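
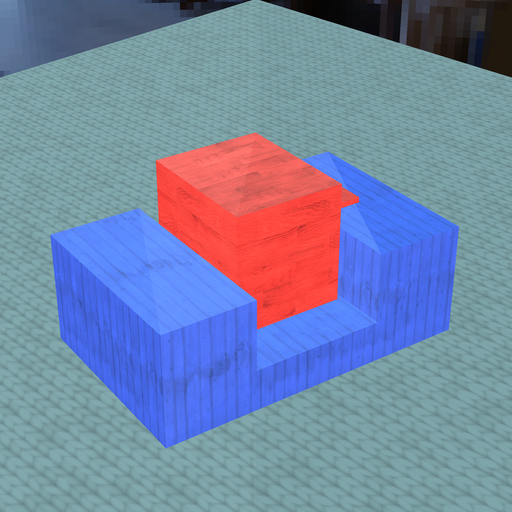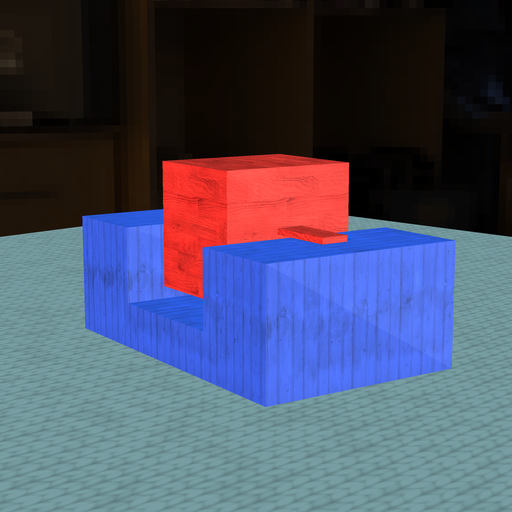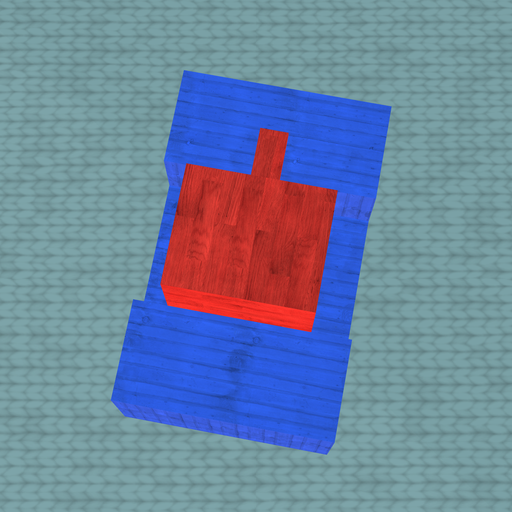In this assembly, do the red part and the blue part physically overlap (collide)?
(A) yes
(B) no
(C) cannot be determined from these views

(B) no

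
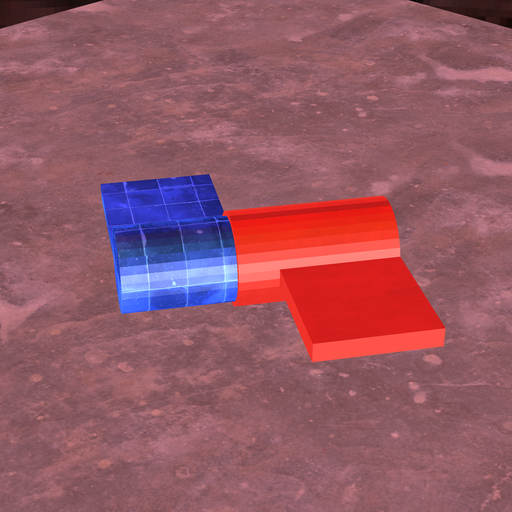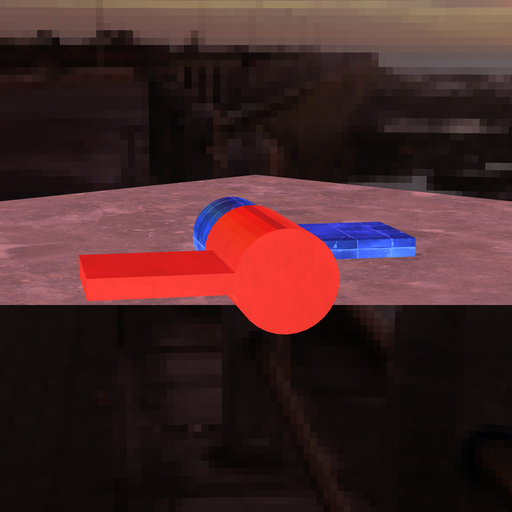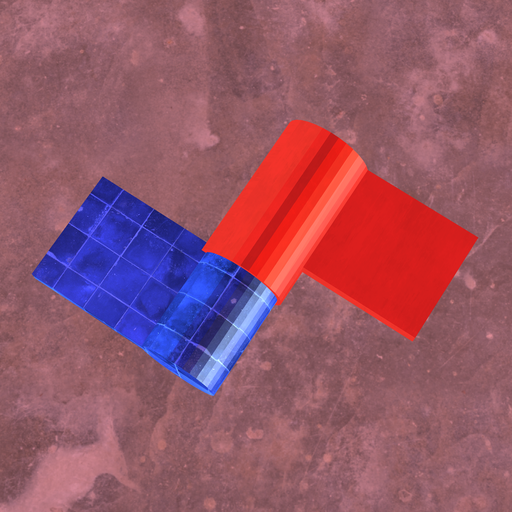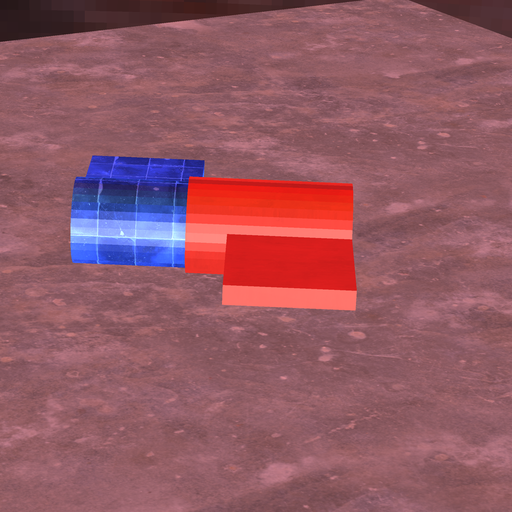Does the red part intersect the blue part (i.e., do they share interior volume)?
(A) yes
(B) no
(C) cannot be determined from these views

(A) yes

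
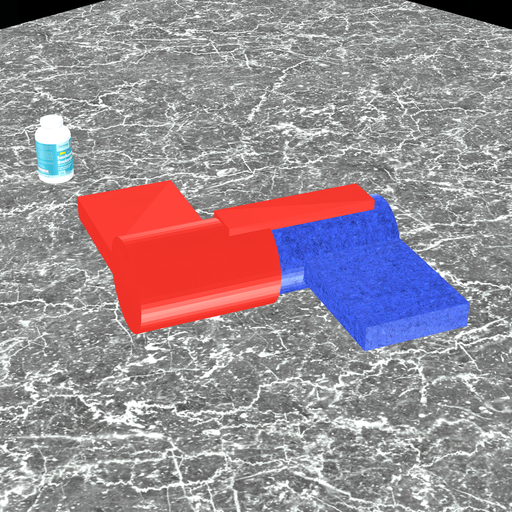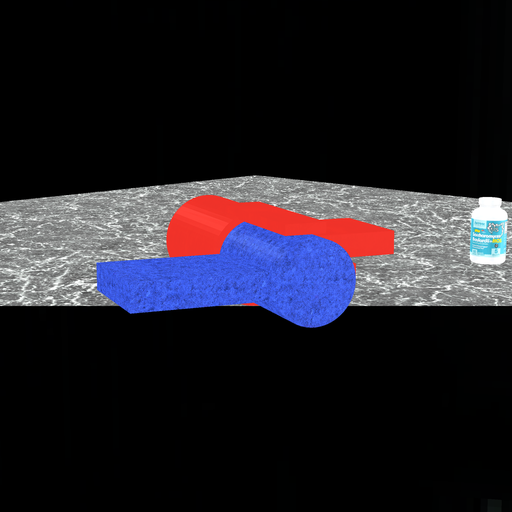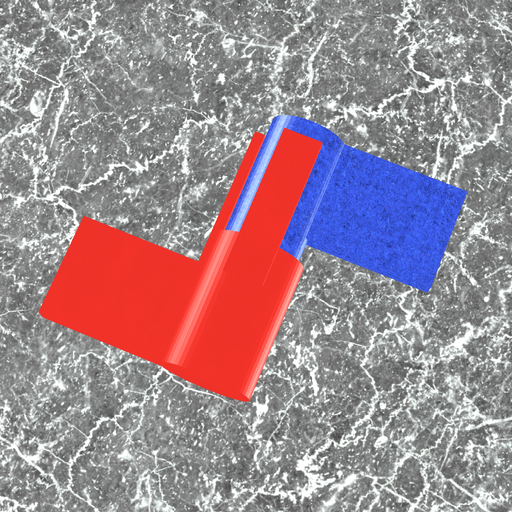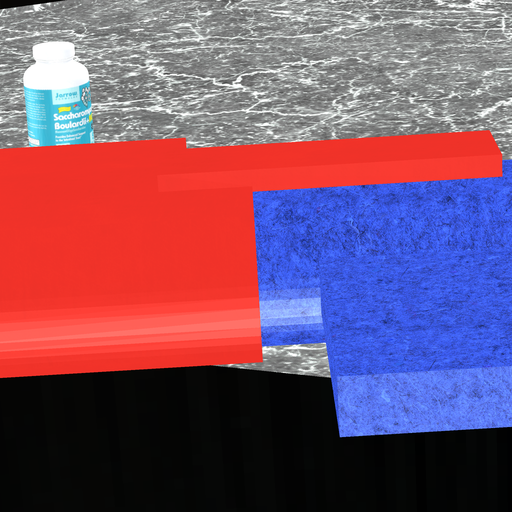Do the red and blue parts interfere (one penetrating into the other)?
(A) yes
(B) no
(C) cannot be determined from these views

(A) yes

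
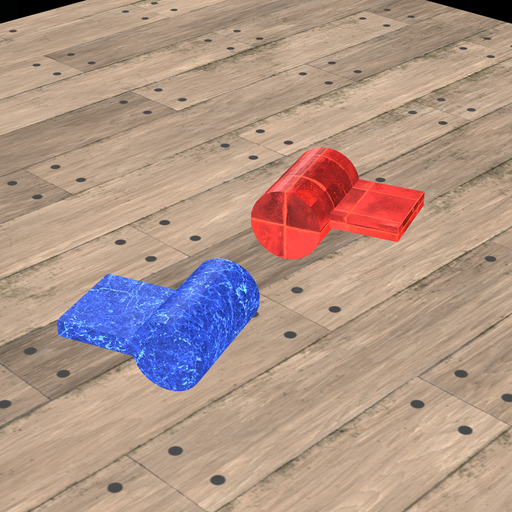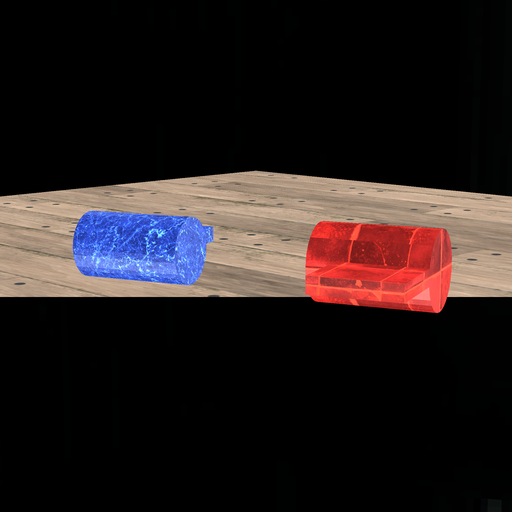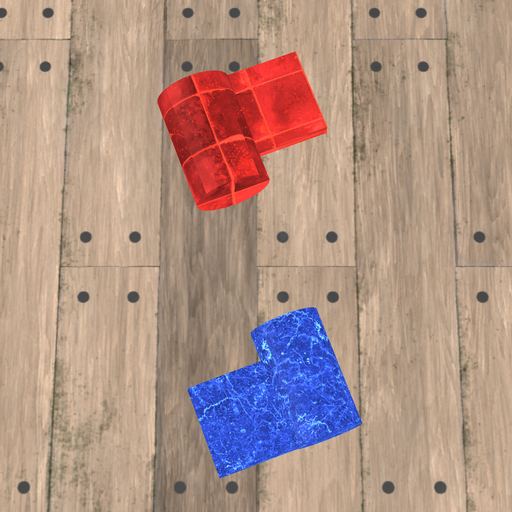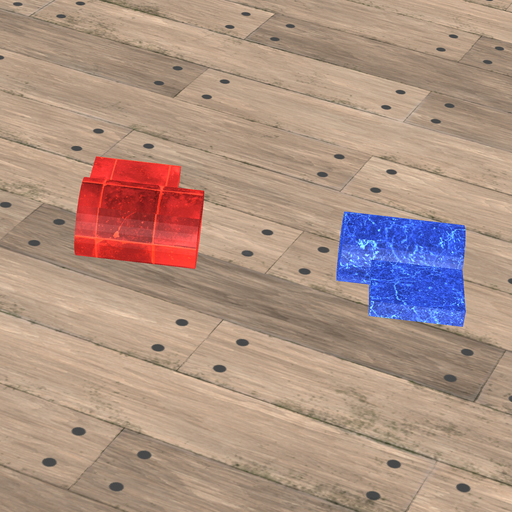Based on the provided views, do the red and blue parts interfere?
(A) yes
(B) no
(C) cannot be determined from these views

(B) no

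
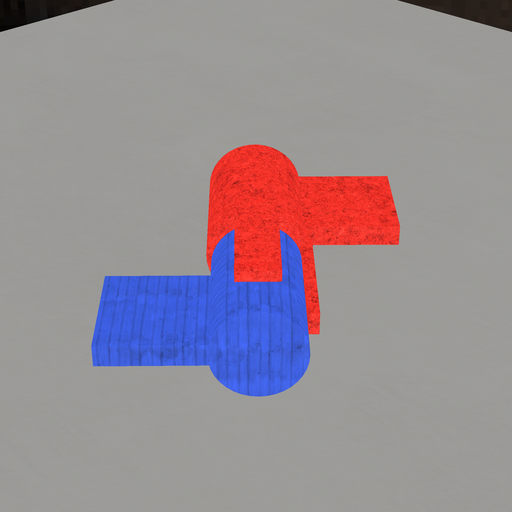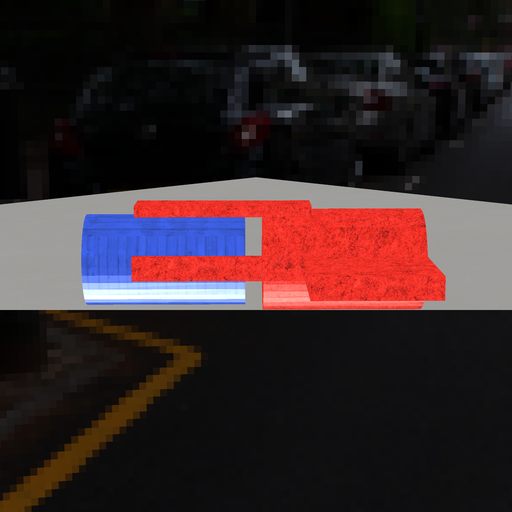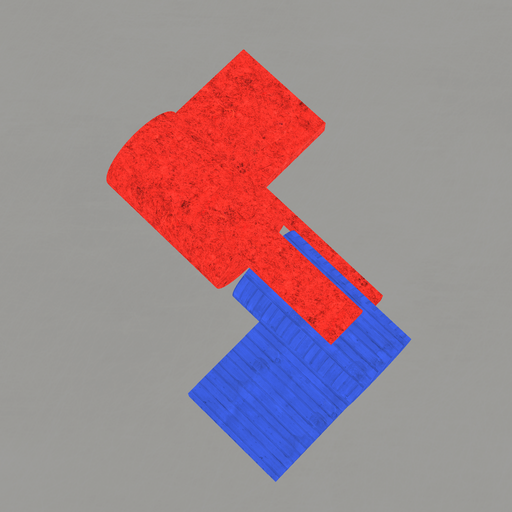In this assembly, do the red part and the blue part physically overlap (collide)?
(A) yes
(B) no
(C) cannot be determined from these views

(B) no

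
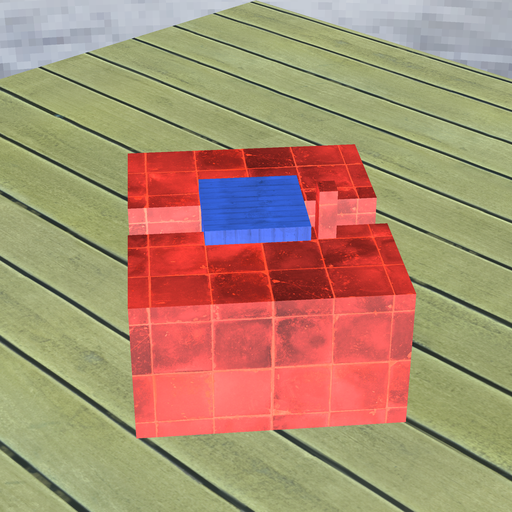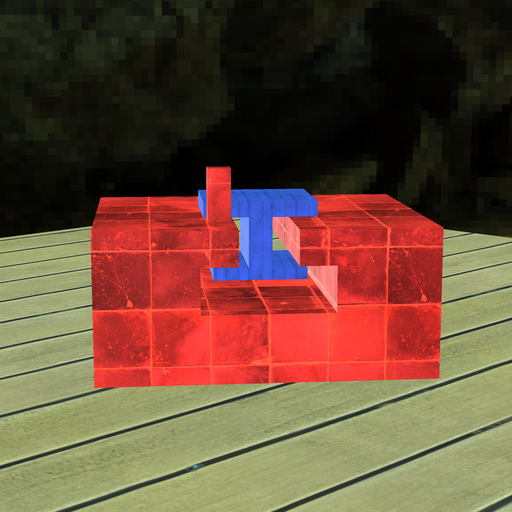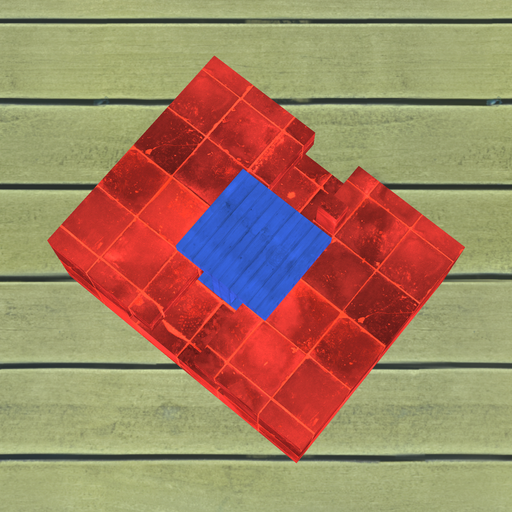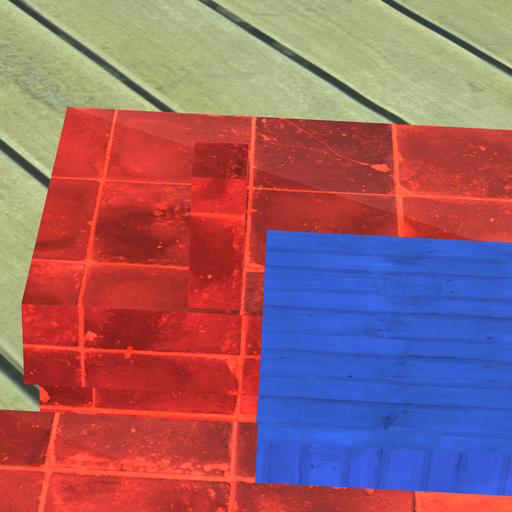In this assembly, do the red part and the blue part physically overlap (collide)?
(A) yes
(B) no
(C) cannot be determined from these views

(B) no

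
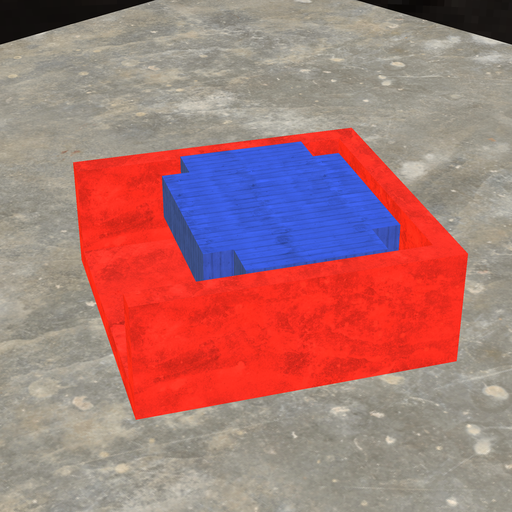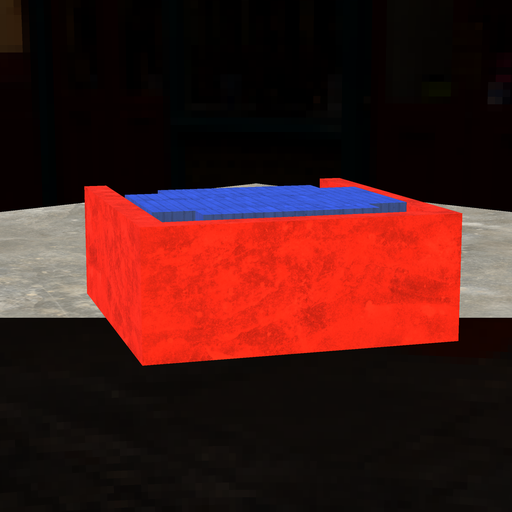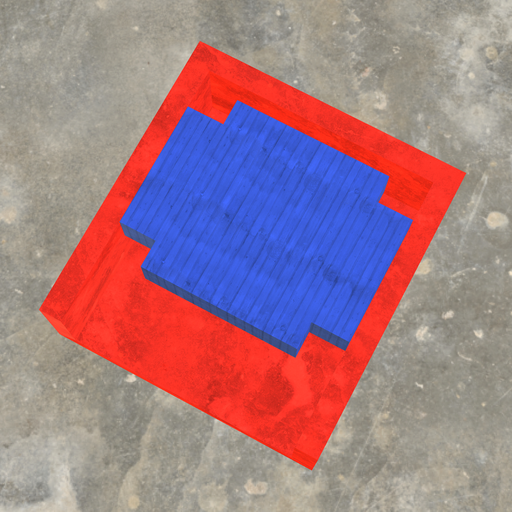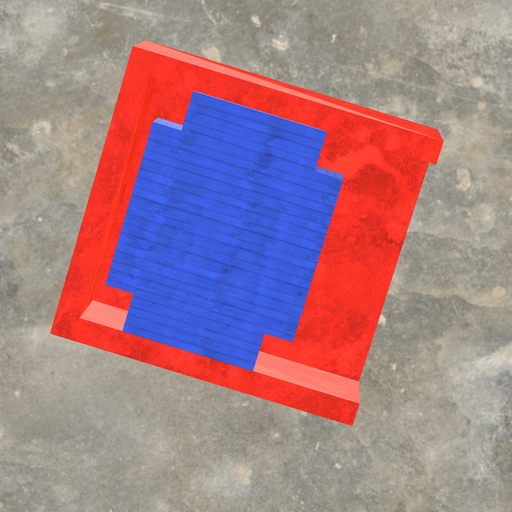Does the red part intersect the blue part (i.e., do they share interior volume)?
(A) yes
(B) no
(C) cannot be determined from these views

(B) no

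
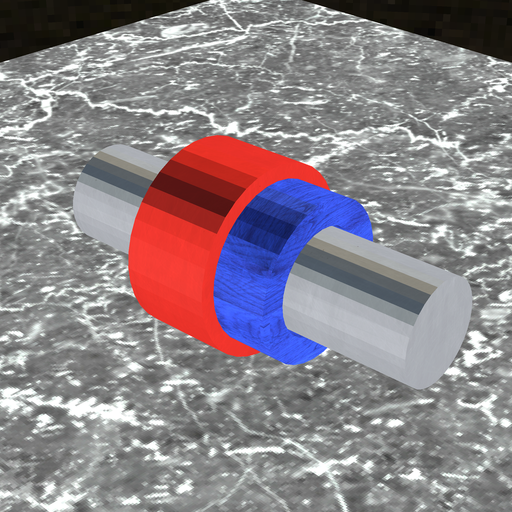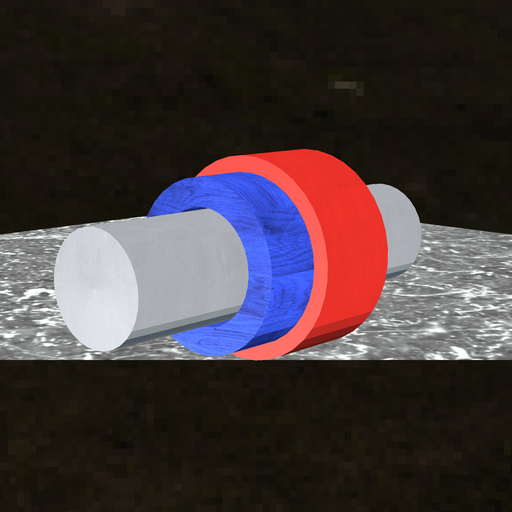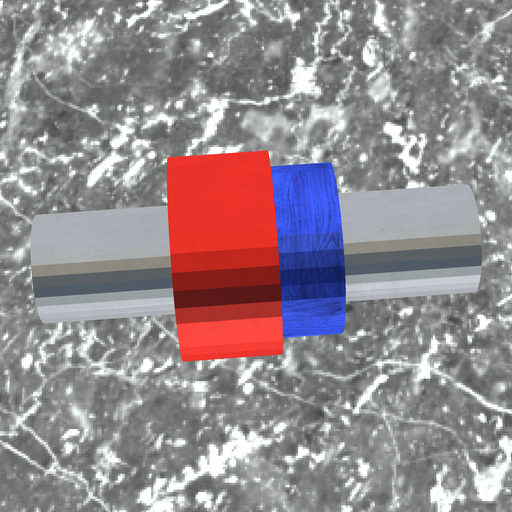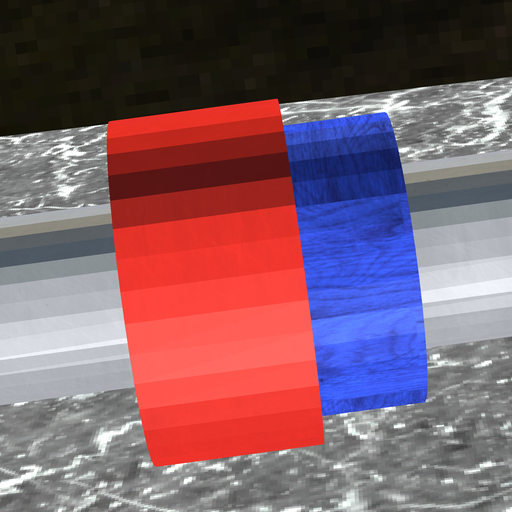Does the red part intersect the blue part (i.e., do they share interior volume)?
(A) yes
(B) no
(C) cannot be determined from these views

(A) yes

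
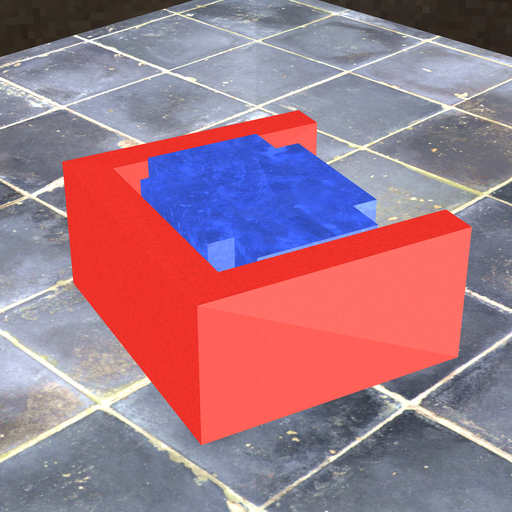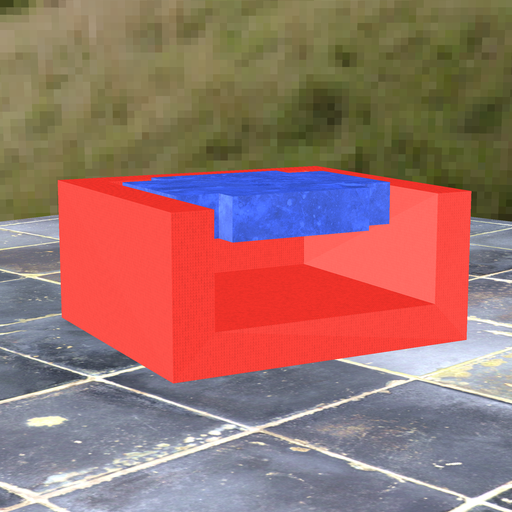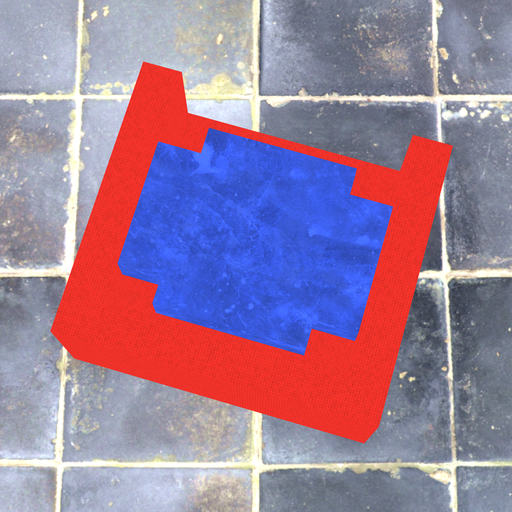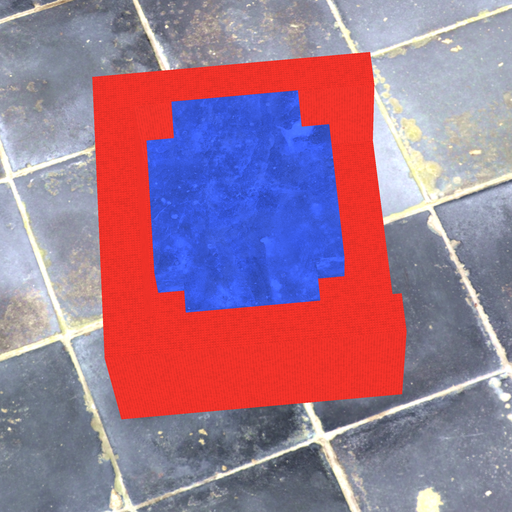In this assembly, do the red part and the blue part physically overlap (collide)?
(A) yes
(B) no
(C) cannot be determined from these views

(B) no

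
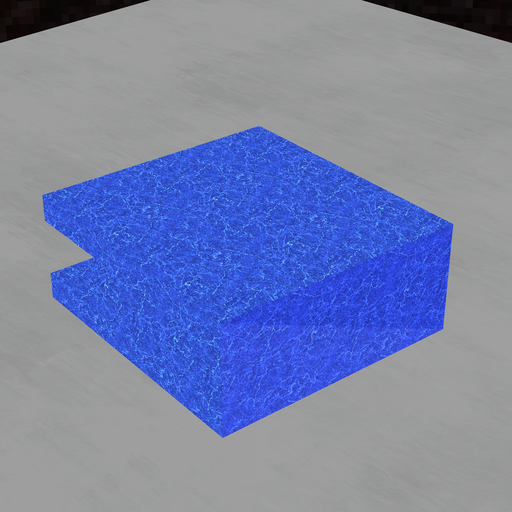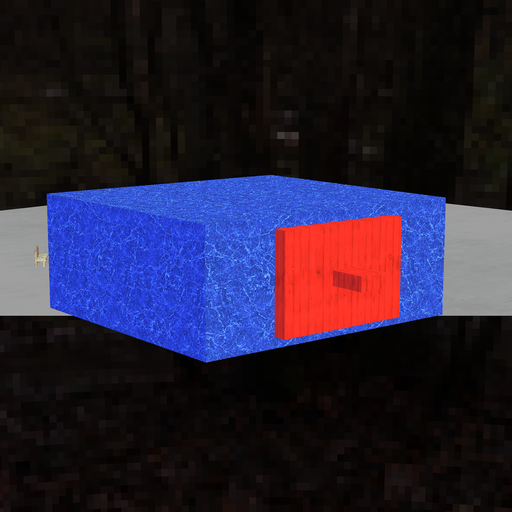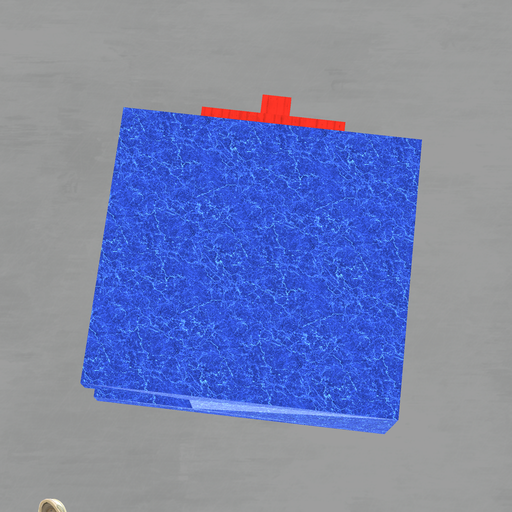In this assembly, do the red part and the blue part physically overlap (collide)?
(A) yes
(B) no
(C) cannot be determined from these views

(C) cannot be determined from these views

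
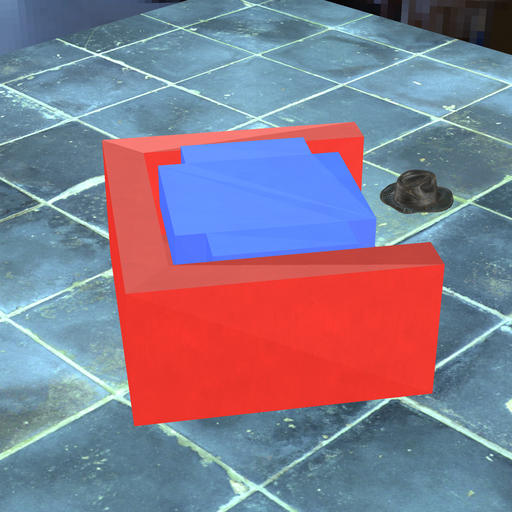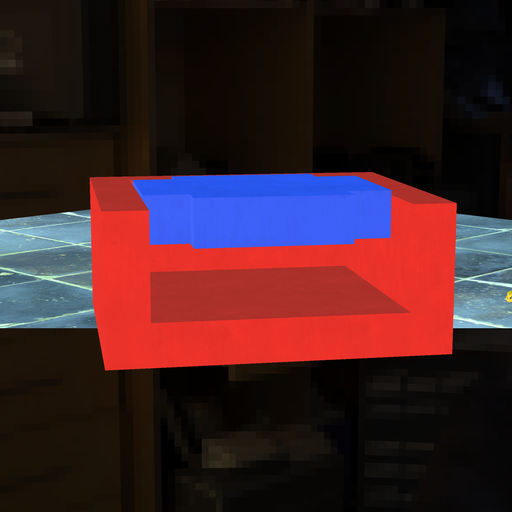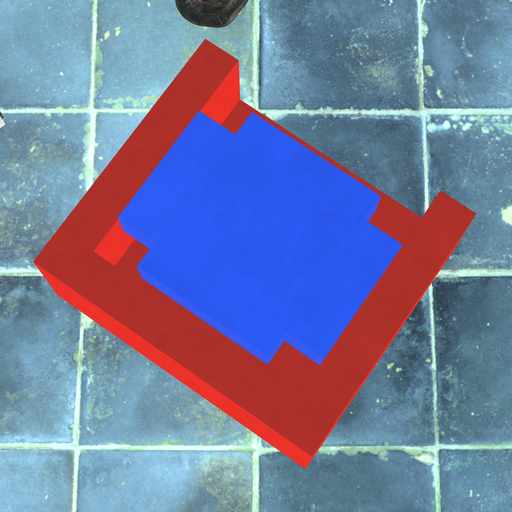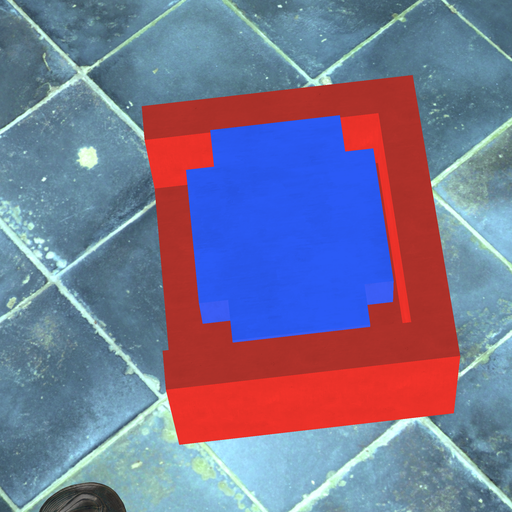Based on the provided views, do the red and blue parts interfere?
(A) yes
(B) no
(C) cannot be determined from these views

(B) no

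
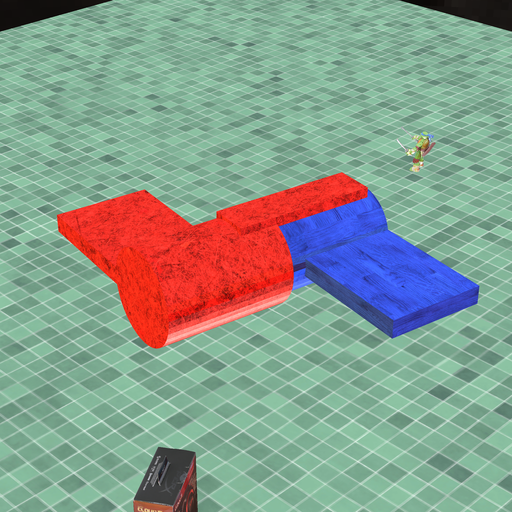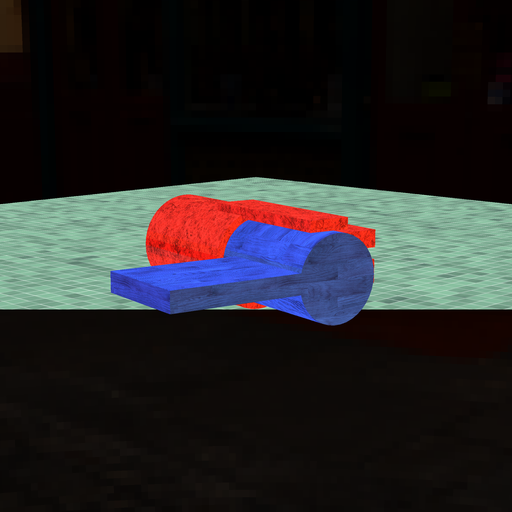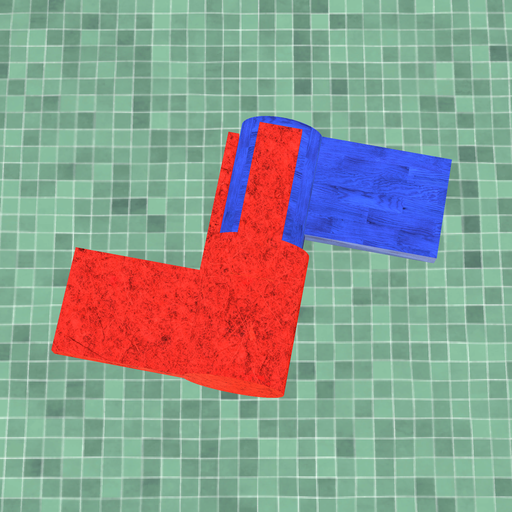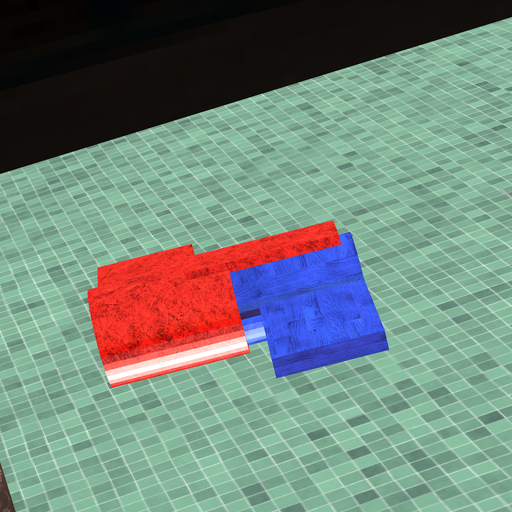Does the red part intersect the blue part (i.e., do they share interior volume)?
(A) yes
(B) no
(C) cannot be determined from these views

(A) yes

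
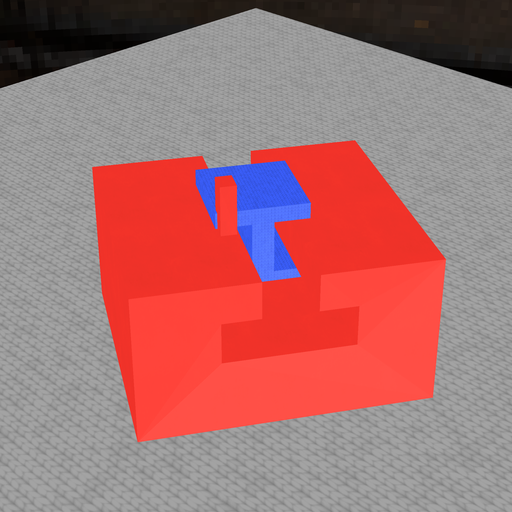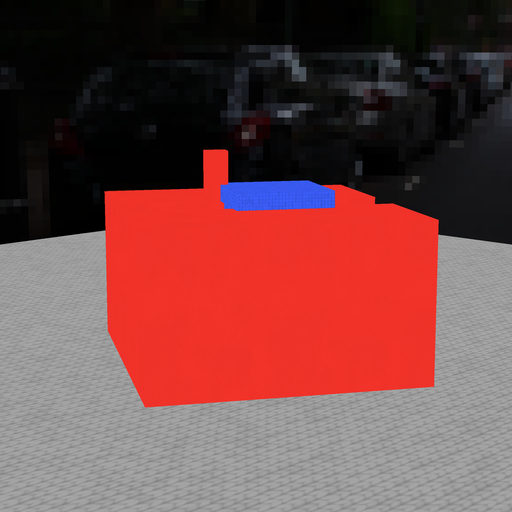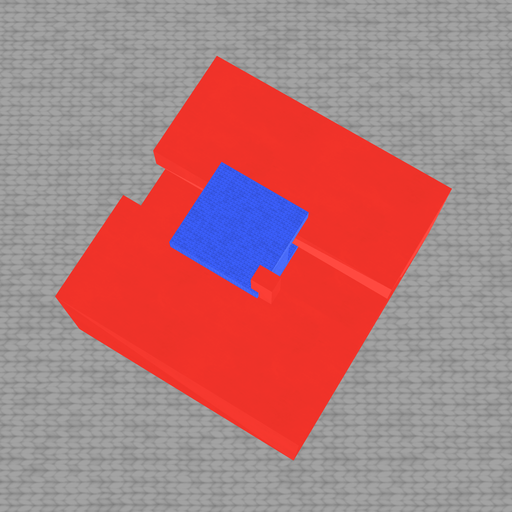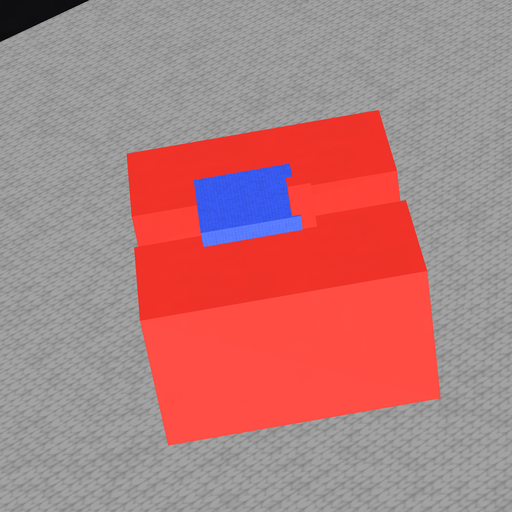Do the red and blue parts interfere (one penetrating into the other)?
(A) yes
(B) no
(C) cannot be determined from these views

(A) yes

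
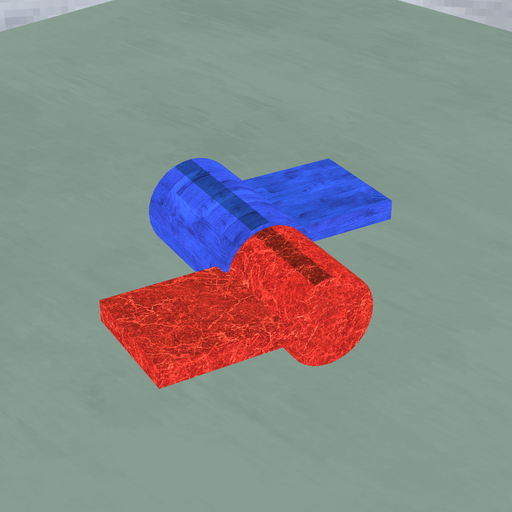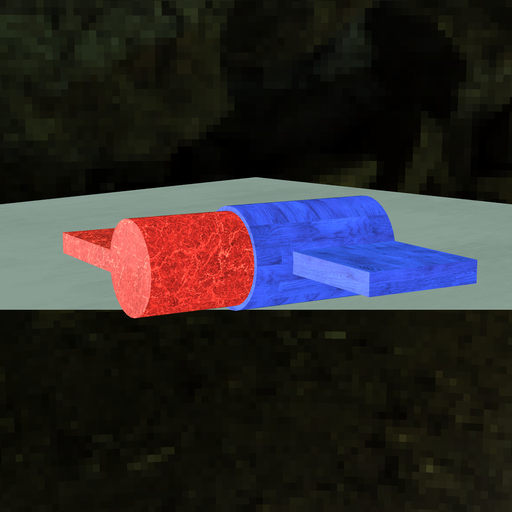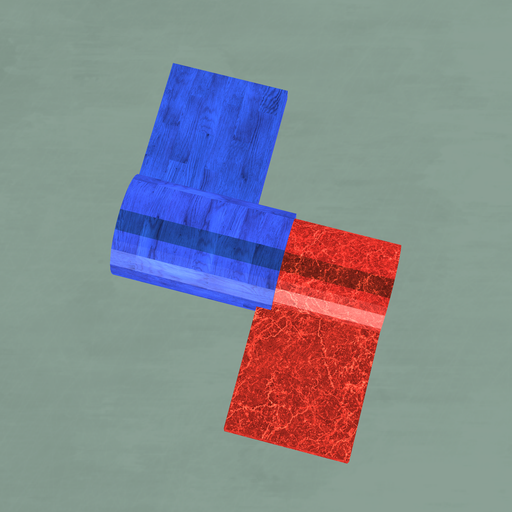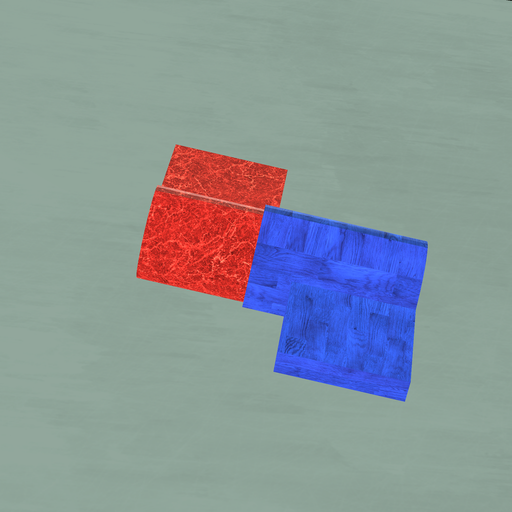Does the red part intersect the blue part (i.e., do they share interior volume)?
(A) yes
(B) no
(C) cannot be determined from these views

(A) yes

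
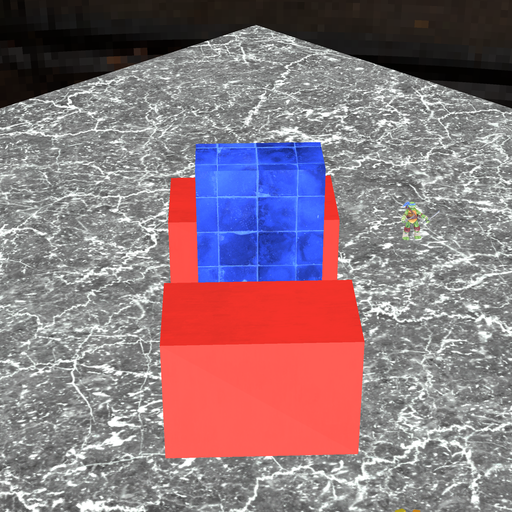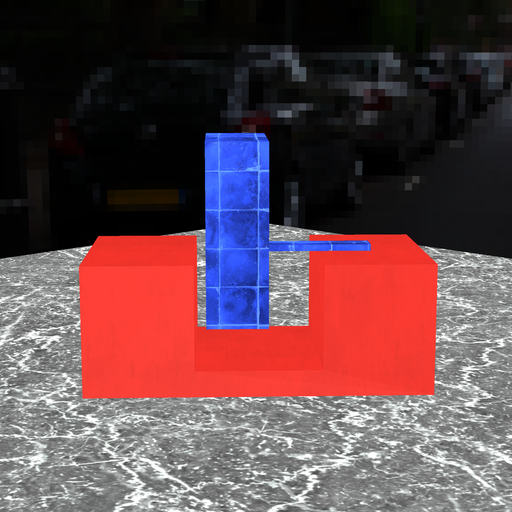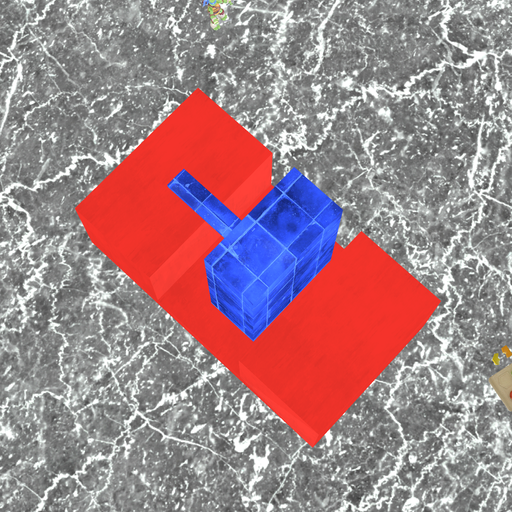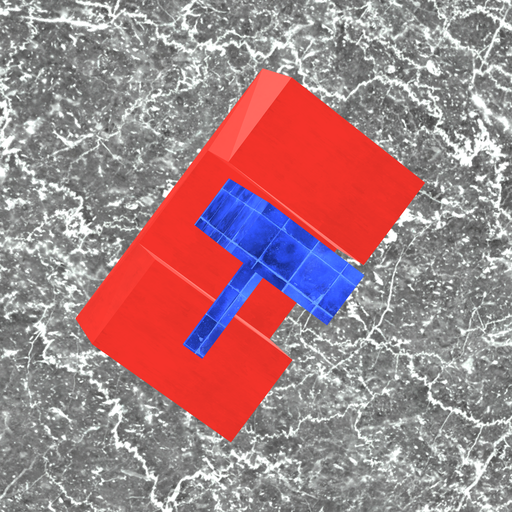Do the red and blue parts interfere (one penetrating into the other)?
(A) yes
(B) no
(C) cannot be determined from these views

(B) no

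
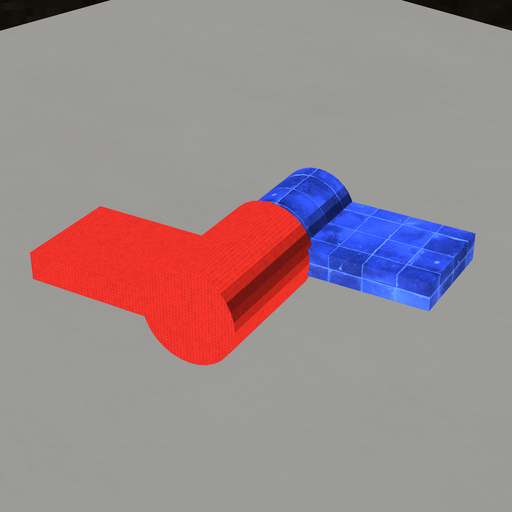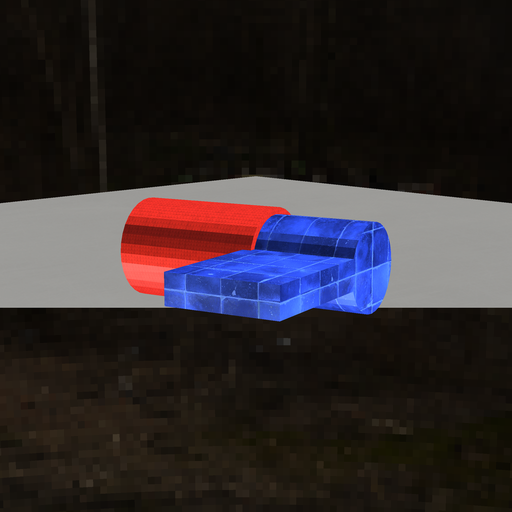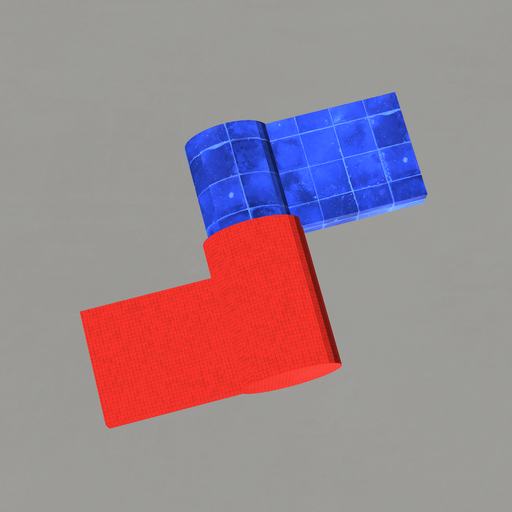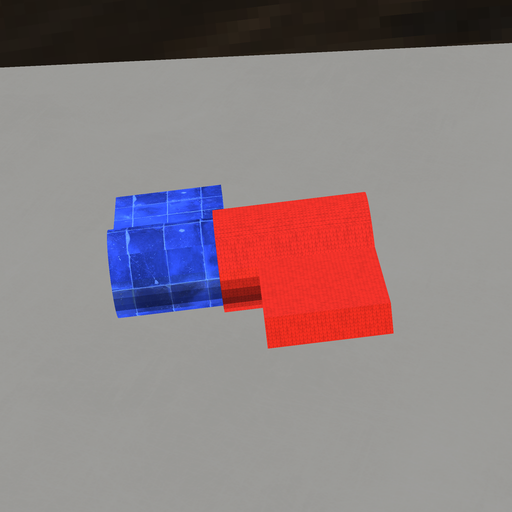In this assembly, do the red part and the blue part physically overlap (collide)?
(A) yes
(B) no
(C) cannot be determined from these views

(A) yes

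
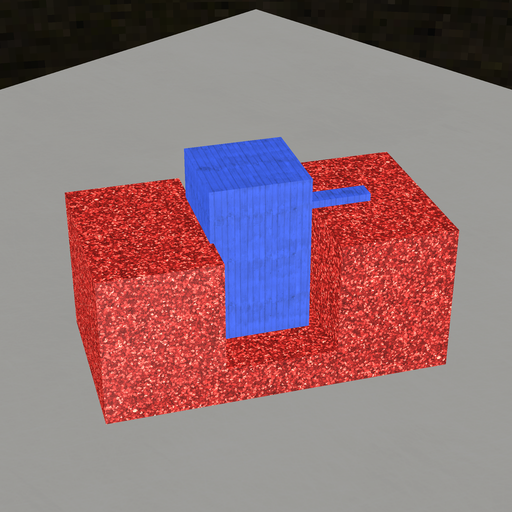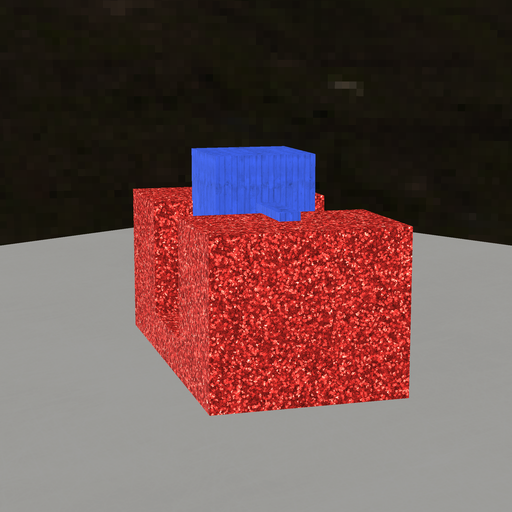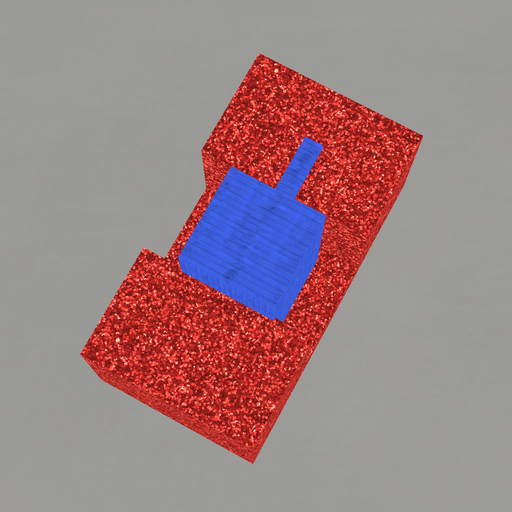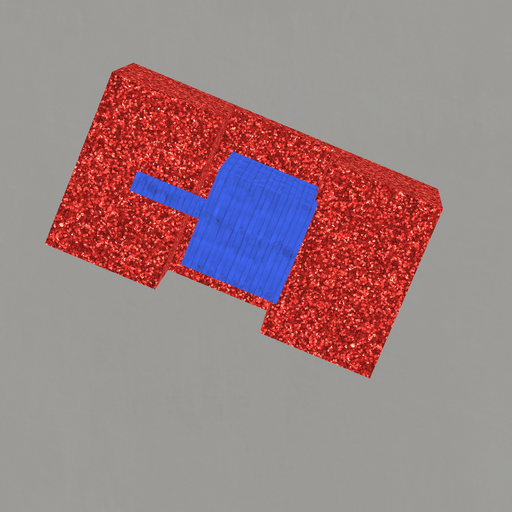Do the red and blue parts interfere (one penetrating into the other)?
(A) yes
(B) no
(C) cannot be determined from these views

(A) yes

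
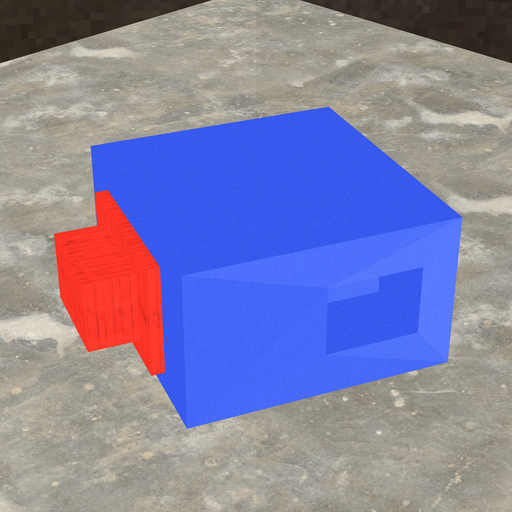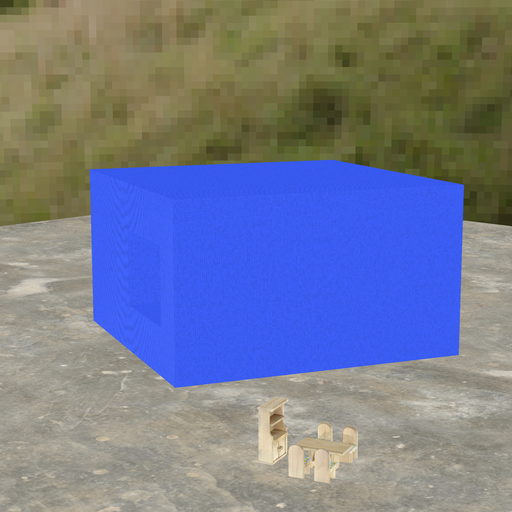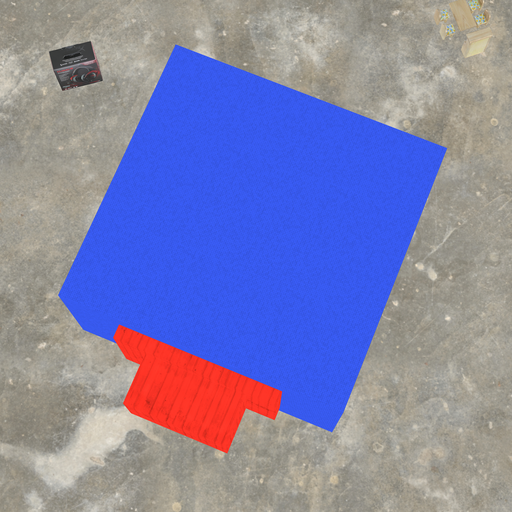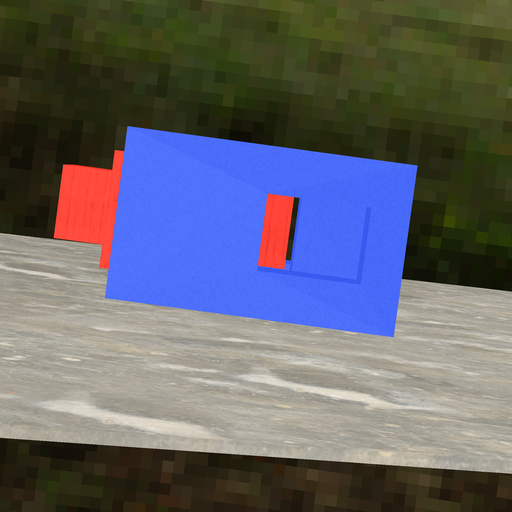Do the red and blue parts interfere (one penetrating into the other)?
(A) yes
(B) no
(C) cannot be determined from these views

(B) no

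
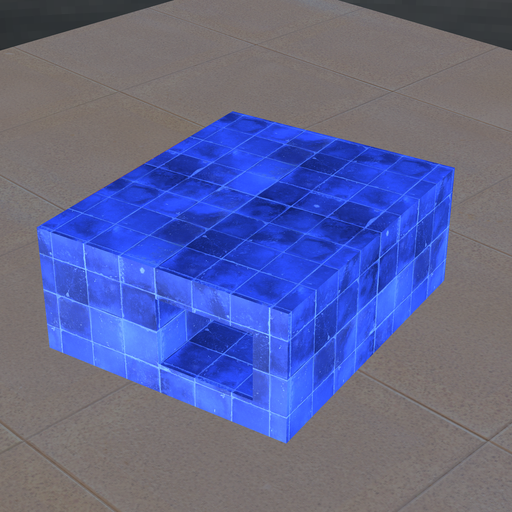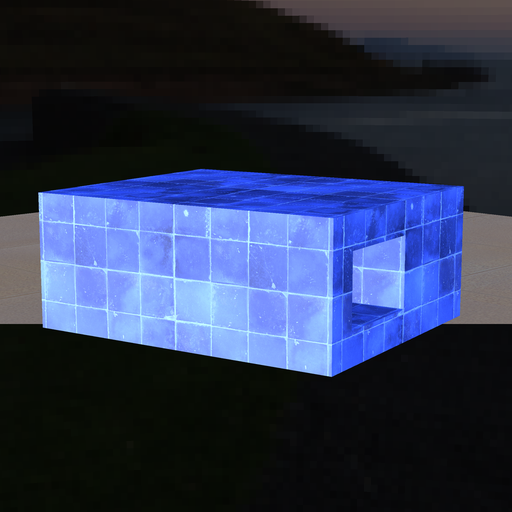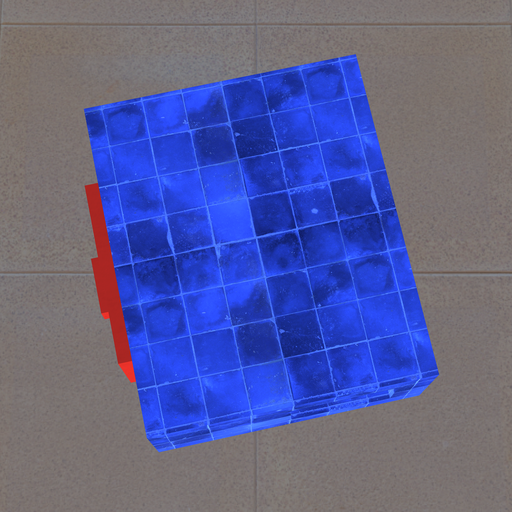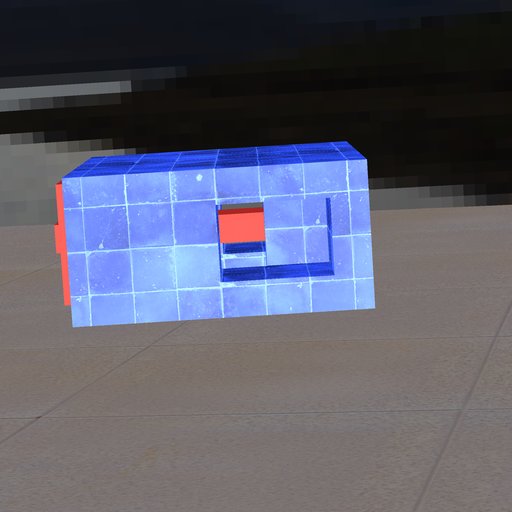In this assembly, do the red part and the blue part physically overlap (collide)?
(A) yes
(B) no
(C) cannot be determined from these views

(A) yes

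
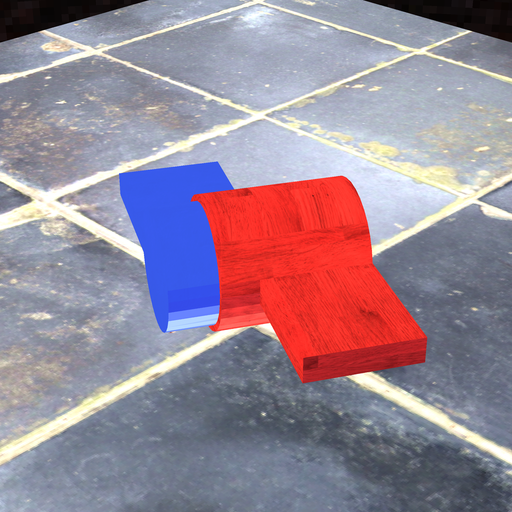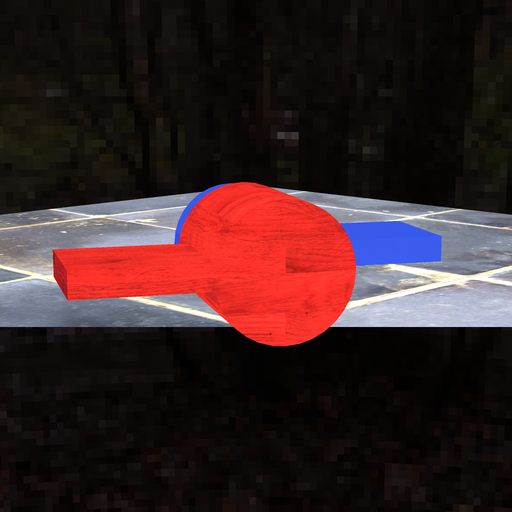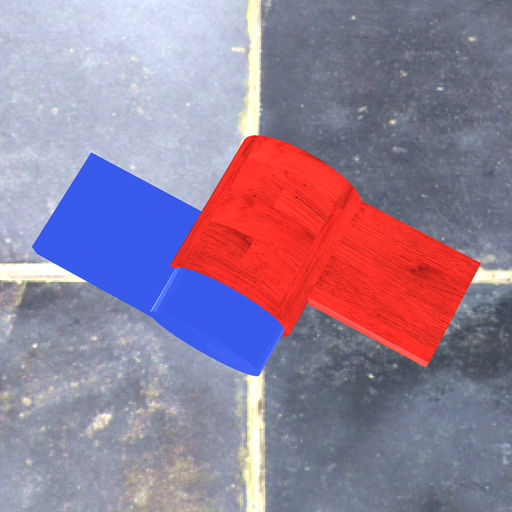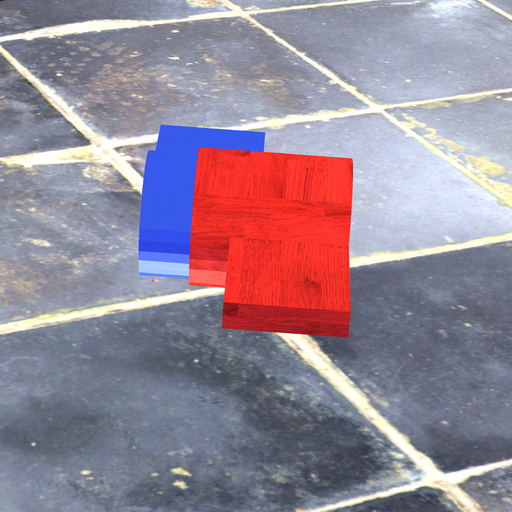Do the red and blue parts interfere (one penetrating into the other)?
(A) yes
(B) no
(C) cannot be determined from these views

(A) yes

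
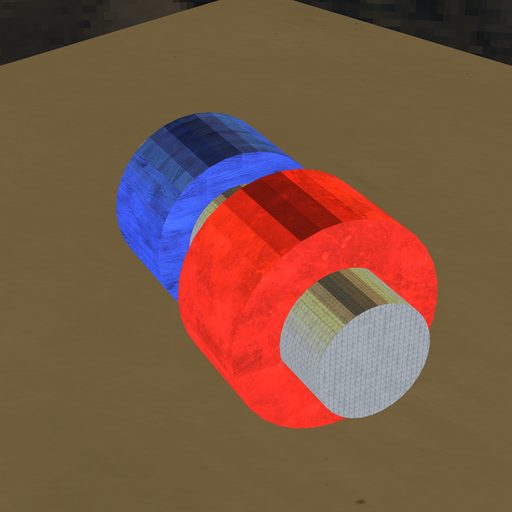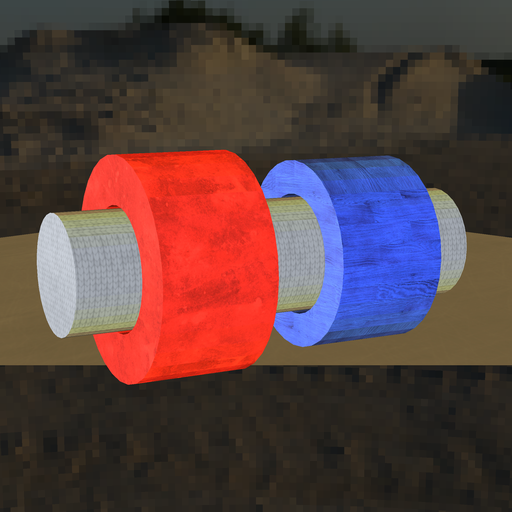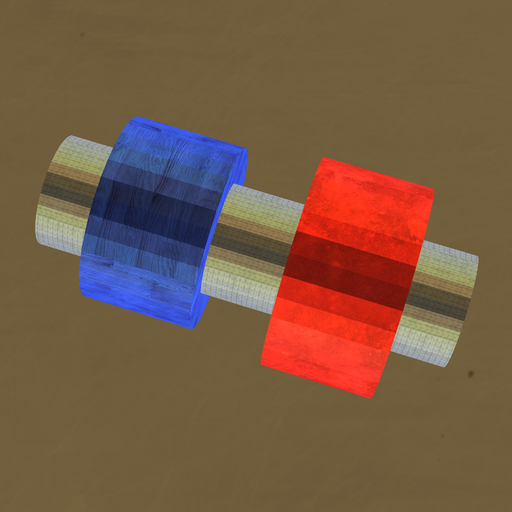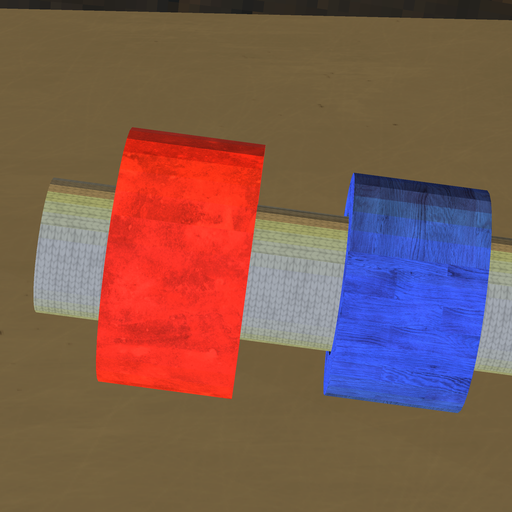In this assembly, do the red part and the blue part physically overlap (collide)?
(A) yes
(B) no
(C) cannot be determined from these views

(B) no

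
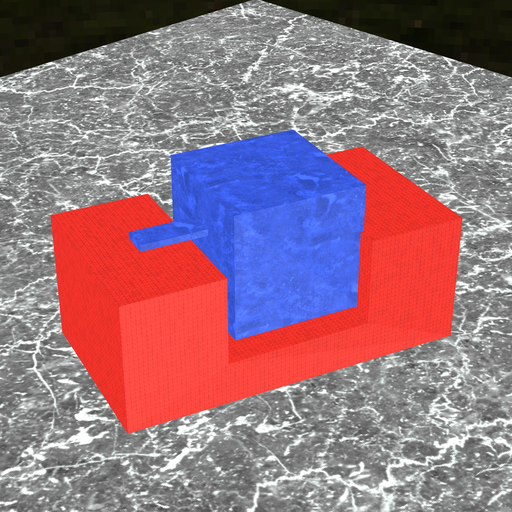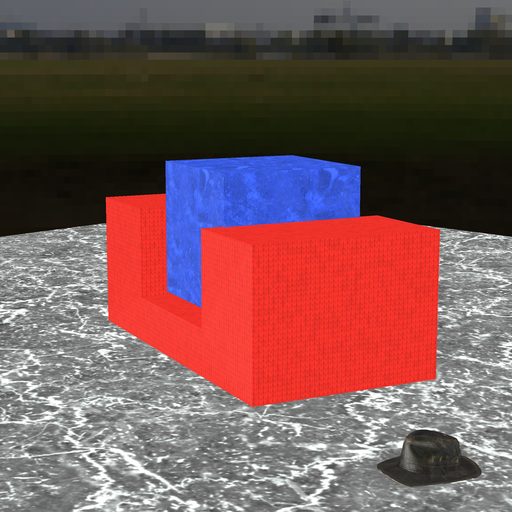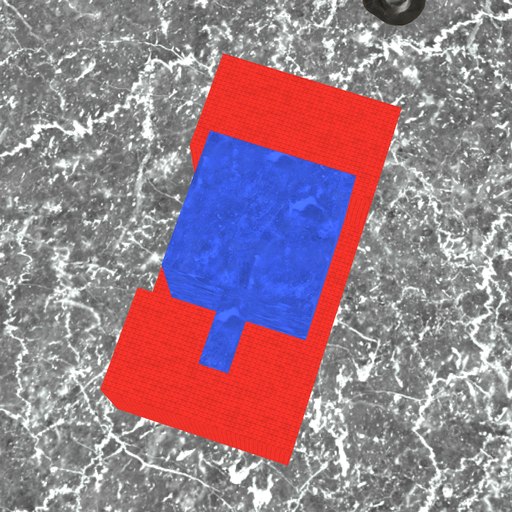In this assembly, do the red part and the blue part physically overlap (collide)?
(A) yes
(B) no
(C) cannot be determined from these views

(C) cannot be determined from these views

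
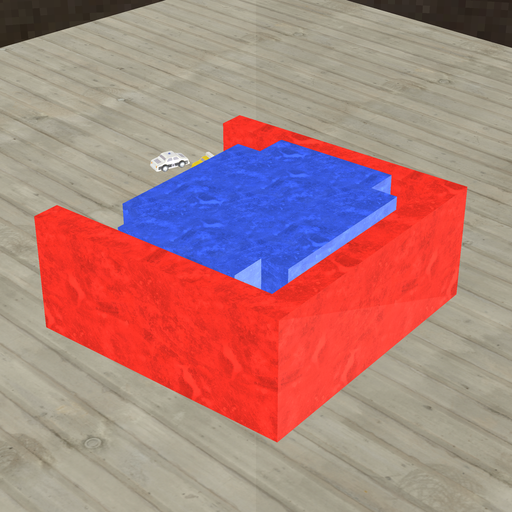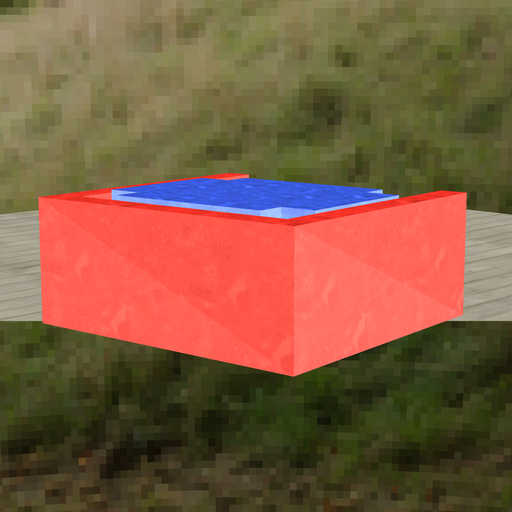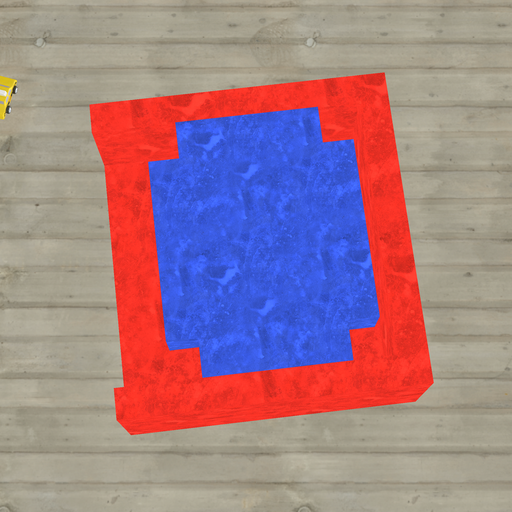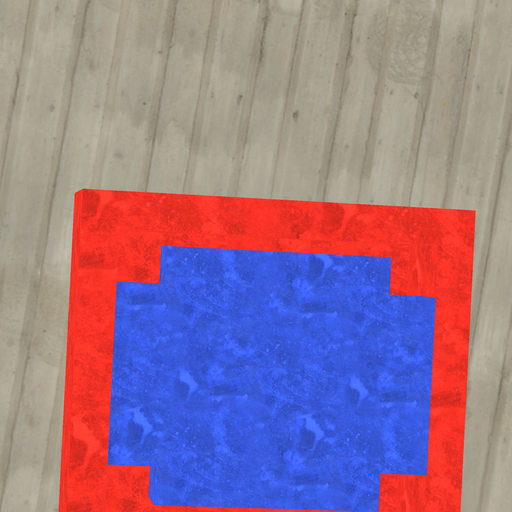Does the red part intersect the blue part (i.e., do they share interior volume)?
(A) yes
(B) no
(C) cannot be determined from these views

(B) no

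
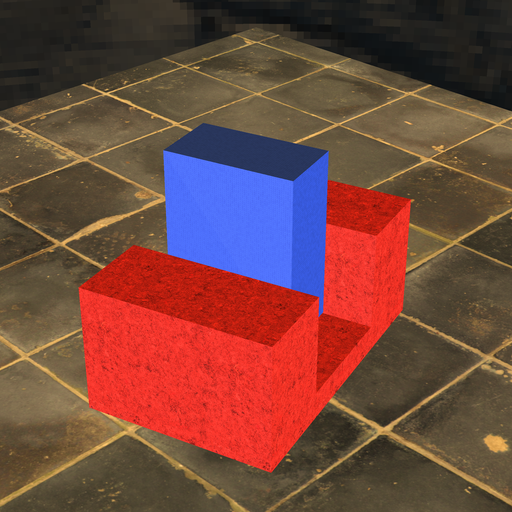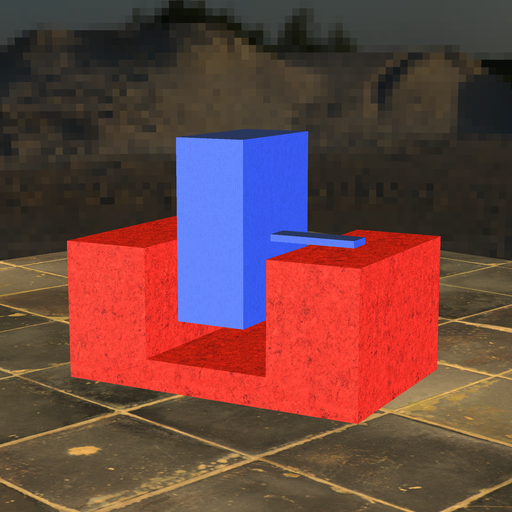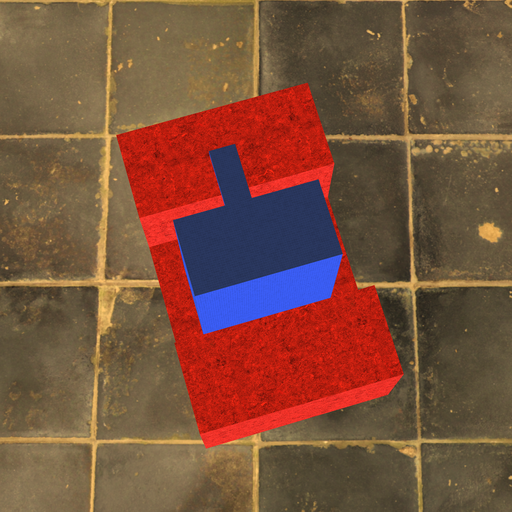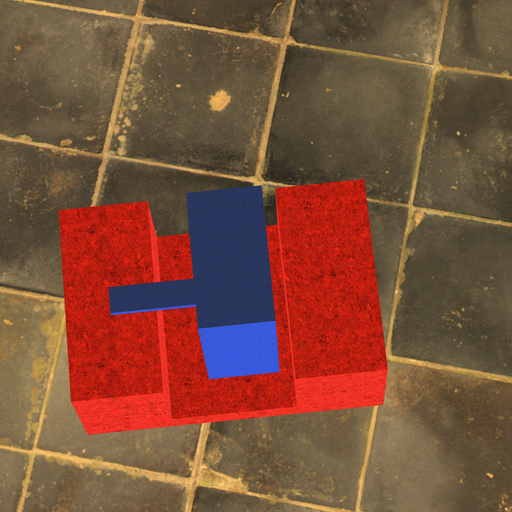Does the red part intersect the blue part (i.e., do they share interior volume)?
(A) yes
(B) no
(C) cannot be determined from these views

(B) no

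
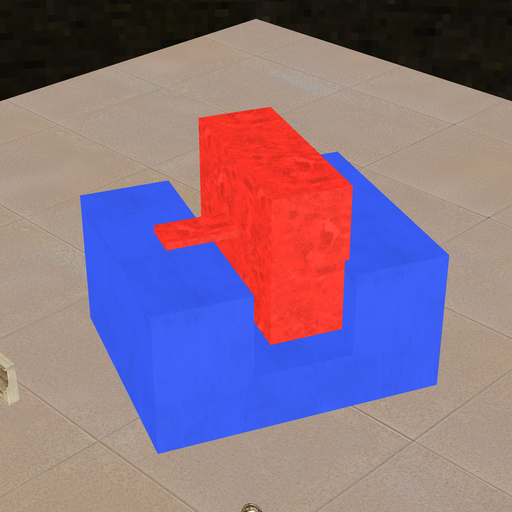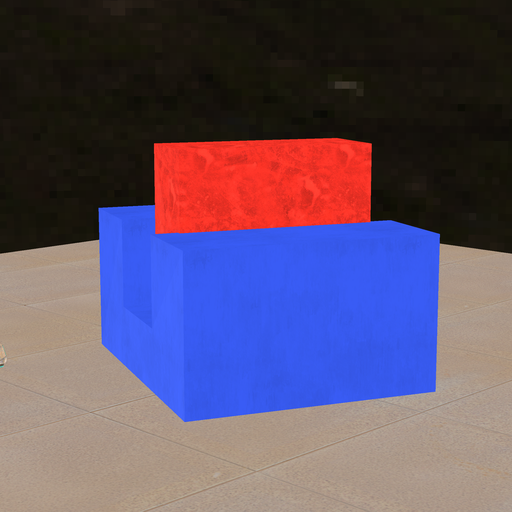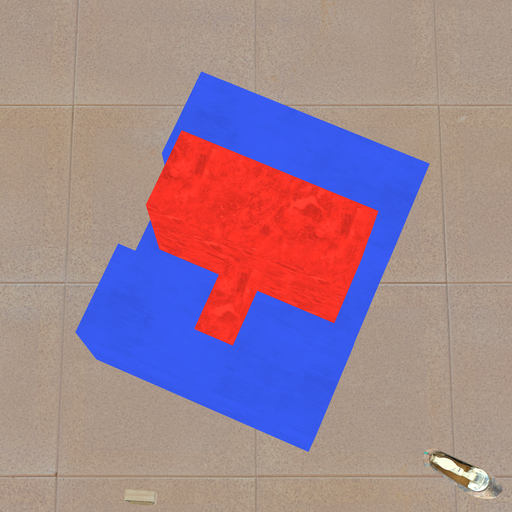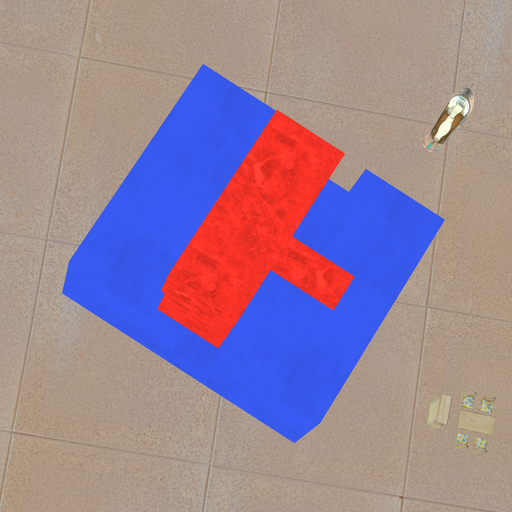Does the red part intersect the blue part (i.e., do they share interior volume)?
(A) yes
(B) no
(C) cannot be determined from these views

(A) yes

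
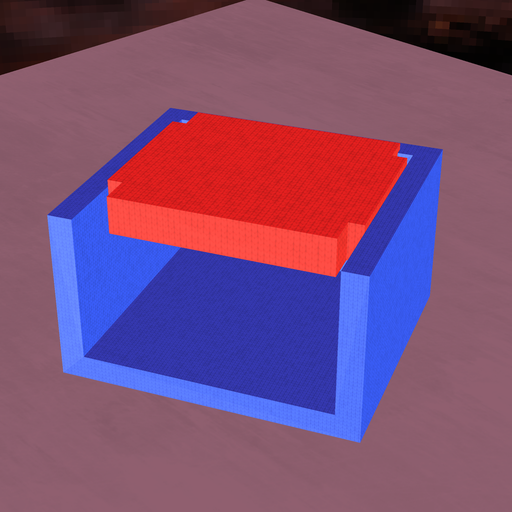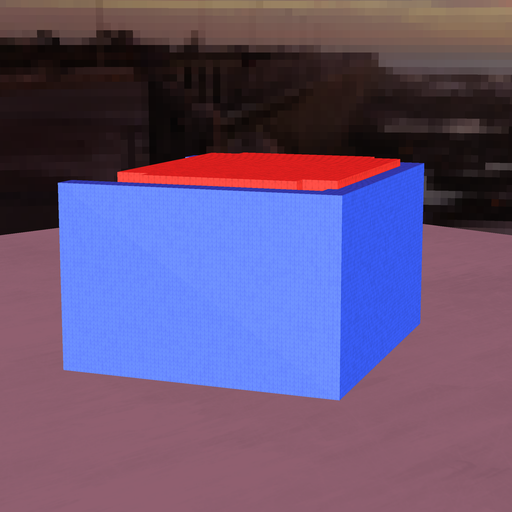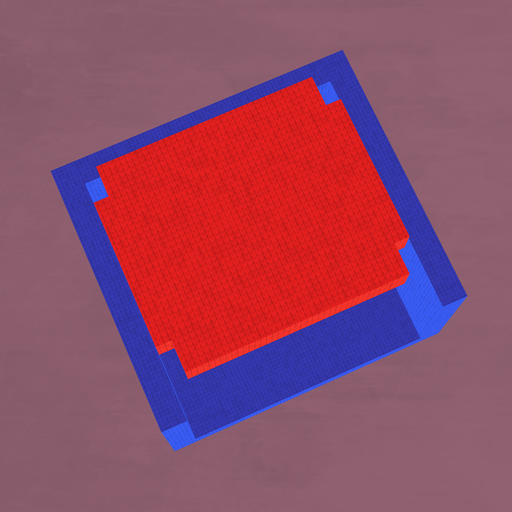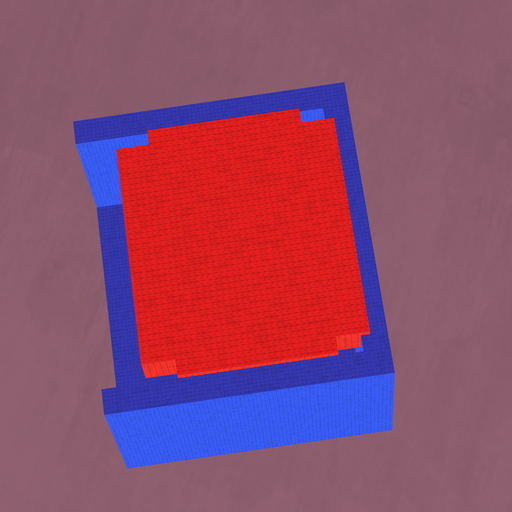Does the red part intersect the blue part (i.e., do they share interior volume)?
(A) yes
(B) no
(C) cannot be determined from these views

(A) yes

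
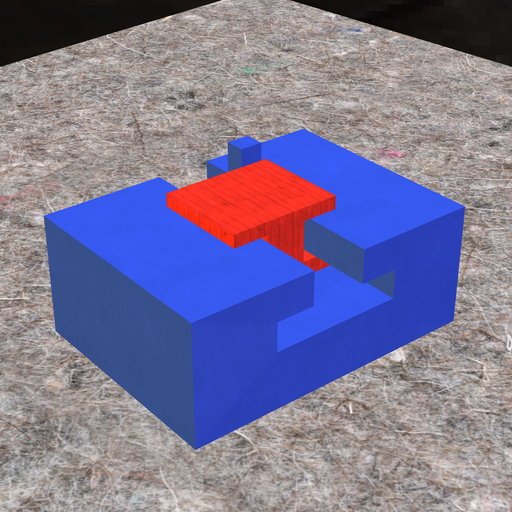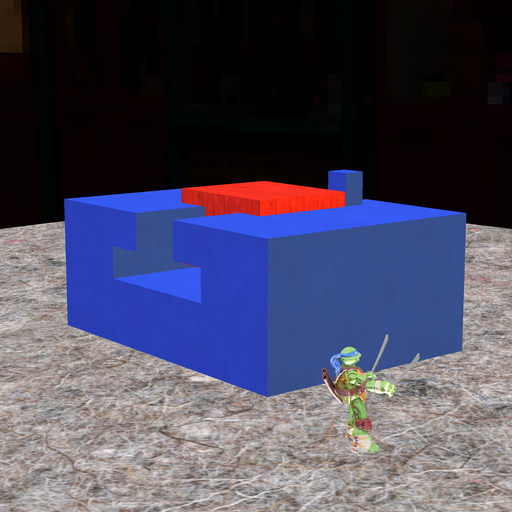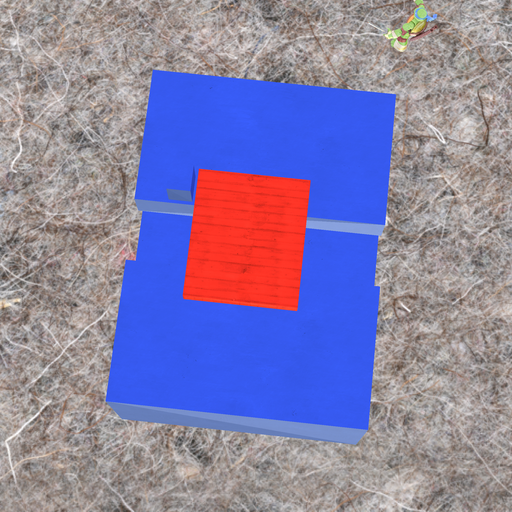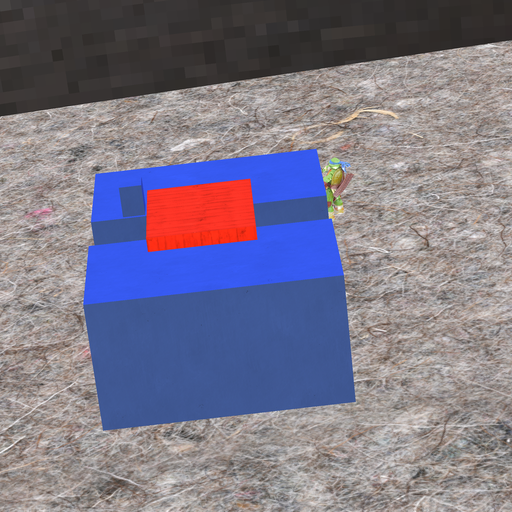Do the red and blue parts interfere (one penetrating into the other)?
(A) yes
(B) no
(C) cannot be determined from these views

(B) no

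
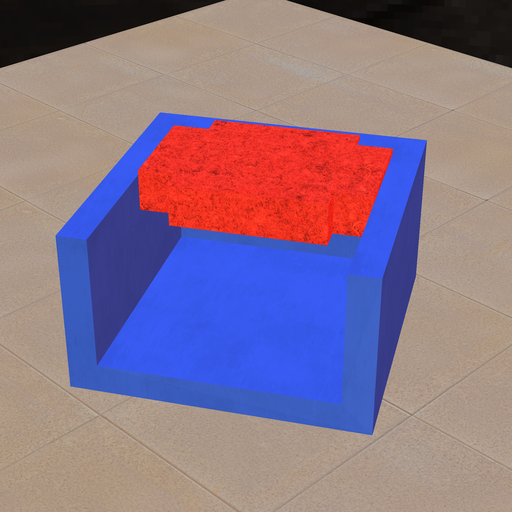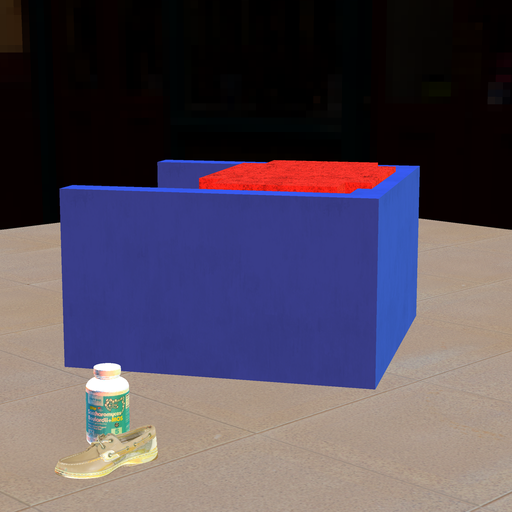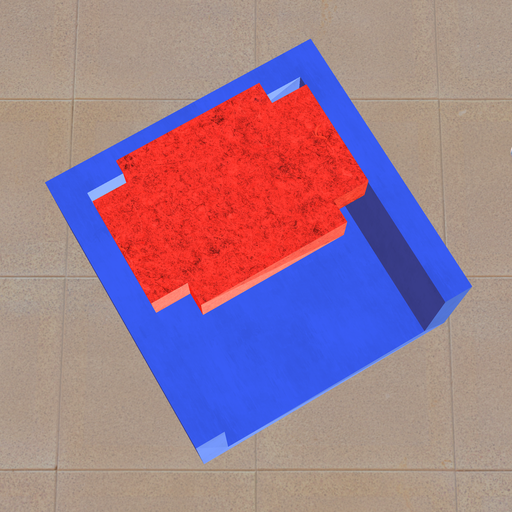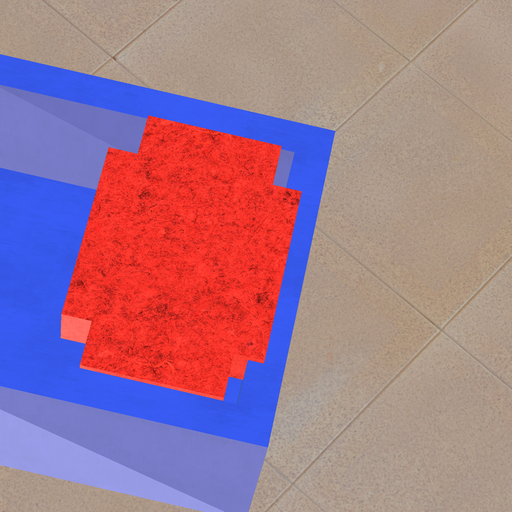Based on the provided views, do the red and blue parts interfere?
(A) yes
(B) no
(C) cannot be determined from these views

(A) yes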